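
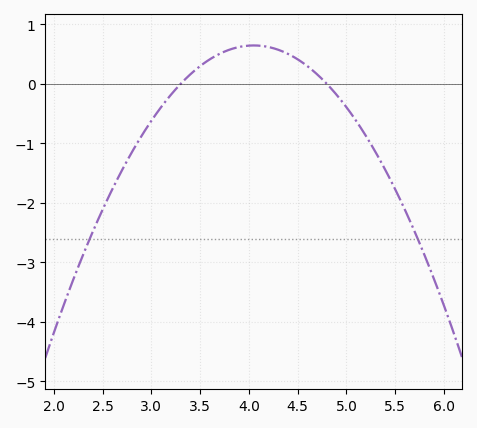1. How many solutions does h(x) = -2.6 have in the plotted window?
2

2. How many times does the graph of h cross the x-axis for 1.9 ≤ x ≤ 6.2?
2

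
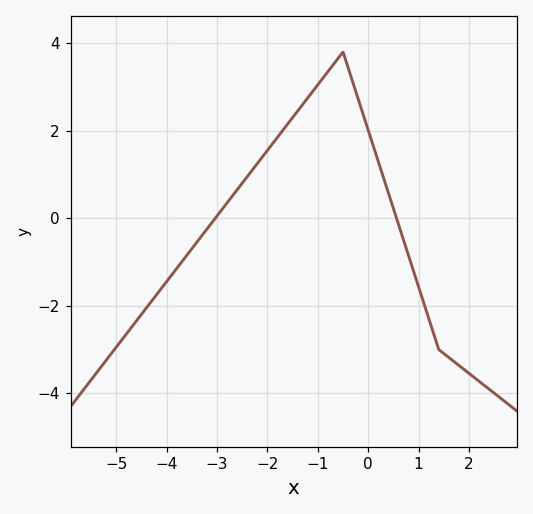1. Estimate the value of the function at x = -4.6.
-2.34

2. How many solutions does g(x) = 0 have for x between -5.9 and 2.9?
2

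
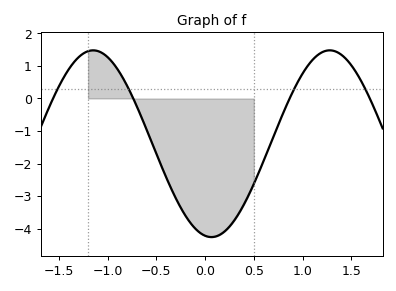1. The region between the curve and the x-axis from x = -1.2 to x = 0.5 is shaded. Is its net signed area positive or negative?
negative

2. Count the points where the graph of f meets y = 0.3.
4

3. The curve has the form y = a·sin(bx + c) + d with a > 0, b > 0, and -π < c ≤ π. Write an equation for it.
y = 2.87sin(2.6x - 1.7) - 1.39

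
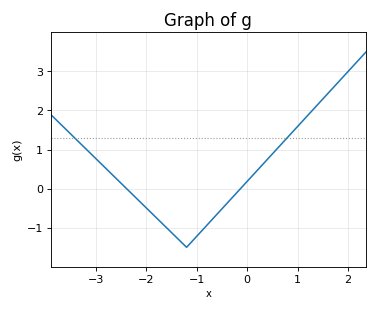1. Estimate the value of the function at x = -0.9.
-1.08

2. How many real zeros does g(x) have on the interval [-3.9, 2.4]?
2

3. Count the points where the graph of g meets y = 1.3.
2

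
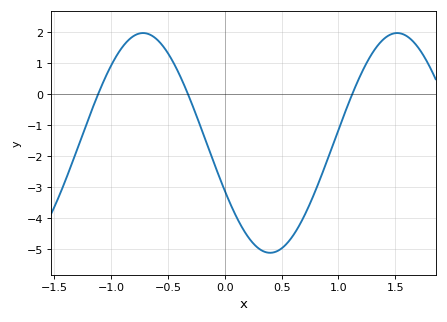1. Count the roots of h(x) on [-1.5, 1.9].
3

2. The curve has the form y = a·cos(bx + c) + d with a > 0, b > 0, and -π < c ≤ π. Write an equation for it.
y = 3.54cos(2.8x + 2) - 1.58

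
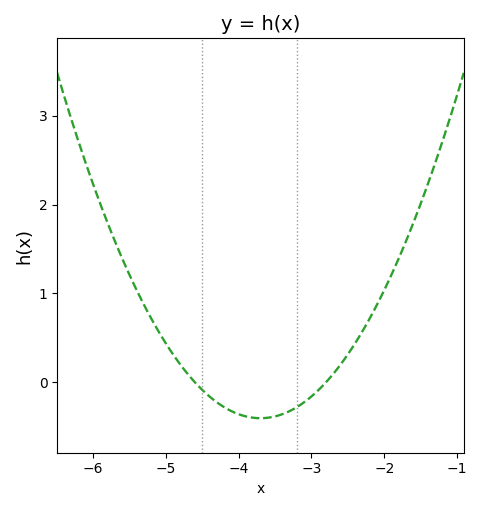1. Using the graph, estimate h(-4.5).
-0.1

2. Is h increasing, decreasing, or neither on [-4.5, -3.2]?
neither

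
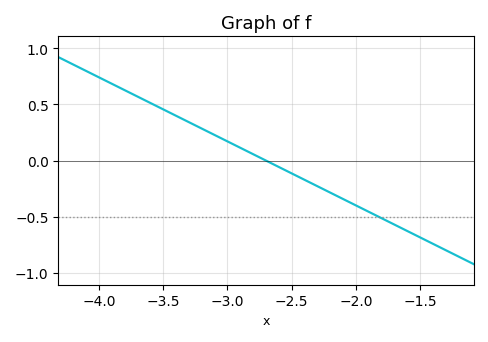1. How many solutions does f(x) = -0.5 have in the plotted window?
1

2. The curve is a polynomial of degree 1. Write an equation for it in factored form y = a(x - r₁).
y = -0.57(x + 2.7)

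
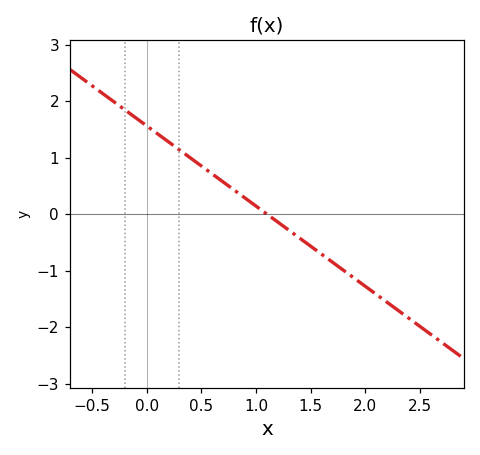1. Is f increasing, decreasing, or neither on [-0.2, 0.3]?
decreasing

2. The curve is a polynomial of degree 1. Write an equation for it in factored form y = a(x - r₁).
y = -1.42(x - 1.1)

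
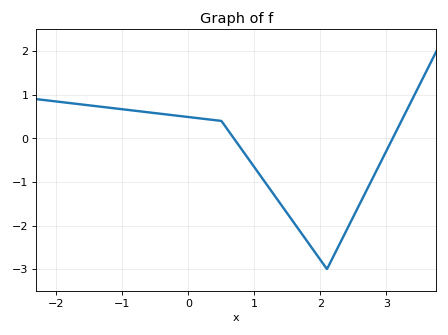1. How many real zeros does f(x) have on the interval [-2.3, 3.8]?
2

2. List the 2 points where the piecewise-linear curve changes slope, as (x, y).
(0.5, 0.4); (2.1, -3)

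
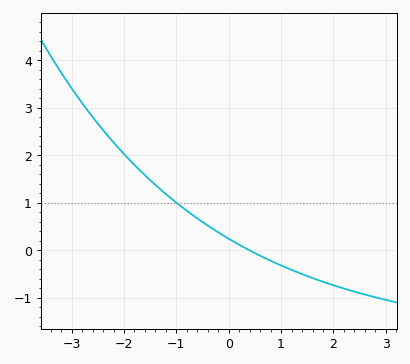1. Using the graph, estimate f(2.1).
-0.8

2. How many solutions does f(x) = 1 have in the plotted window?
1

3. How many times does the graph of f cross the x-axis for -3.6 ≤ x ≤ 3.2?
1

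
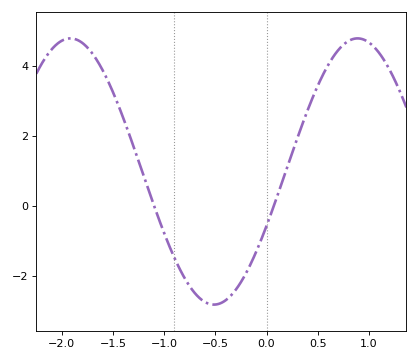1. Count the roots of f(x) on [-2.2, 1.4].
2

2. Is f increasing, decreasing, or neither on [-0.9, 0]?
neither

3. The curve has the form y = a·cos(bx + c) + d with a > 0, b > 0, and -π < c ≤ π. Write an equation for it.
y = 3.8cos(2.24x - 1.99) + 0.98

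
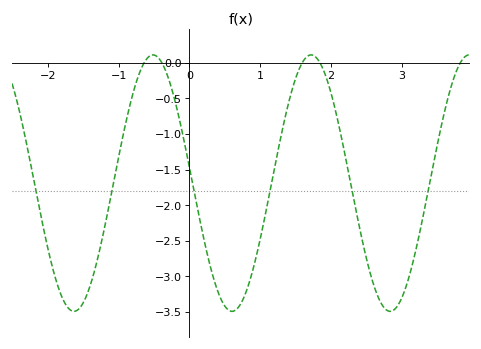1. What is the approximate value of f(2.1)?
-0.8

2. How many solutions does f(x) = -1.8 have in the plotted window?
6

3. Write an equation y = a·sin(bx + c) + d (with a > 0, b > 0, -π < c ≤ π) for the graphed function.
y = 1.8sin(2.8x + 3) - 1.69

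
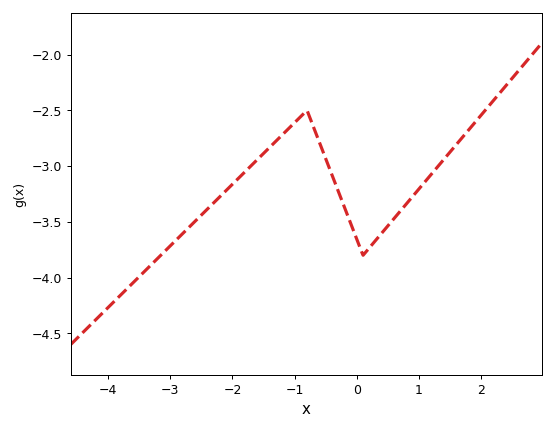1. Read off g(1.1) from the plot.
-3.15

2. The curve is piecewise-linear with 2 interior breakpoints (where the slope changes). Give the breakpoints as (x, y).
(-0.8, -2.5); (0.1, -3.8)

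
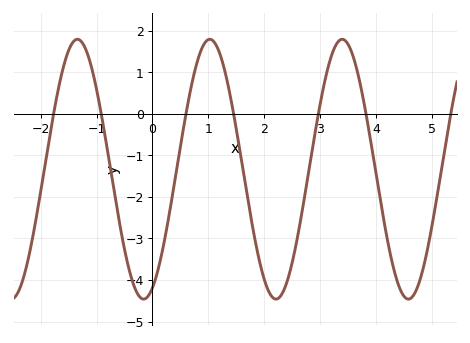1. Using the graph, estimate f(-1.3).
1.8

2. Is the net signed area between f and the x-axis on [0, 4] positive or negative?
negative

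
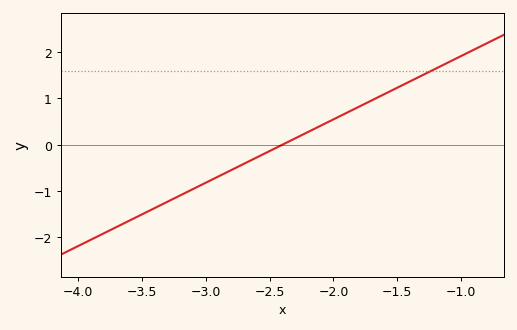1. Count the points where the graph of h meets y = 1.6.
1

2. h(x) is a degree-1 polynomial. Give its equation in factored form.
y = 1.37(x + 2.4)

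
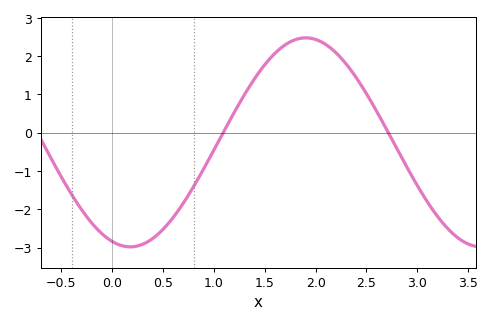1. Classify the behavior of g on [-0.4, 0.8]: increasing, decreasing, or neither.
neither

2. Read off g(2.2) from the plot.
2.09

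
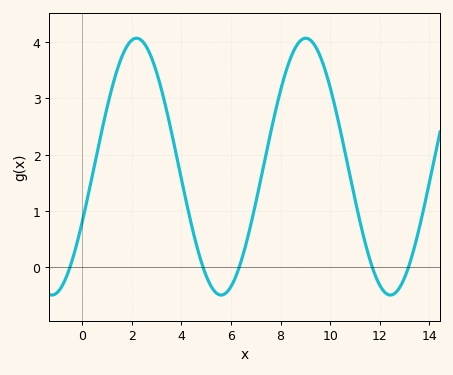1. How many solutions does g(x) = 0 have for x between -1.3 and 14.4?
5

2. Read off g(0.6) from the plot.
2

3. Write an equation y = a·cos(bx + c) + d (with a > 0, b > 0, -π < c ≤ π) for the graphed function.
y = 2.28cos(0.92x - 2) + 1.79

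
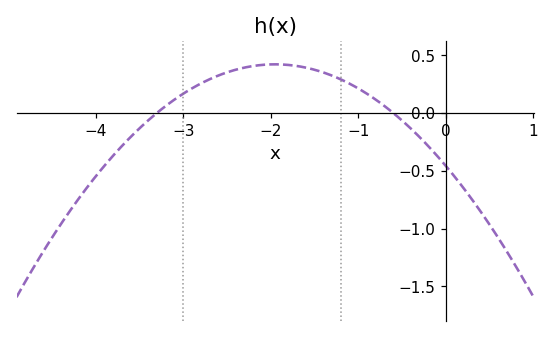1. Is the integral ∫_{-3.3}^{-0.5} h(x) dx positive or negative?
positive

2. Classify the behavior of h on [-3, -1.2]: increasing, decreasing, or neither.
neither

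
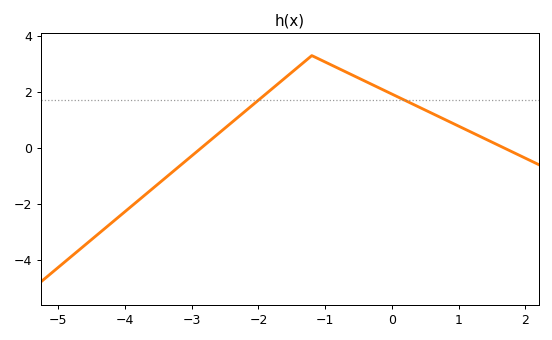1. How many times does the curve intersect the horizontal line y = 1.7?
2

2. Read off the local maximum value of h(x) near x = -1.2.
3.2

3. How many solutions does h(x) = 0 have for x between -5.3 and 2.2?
2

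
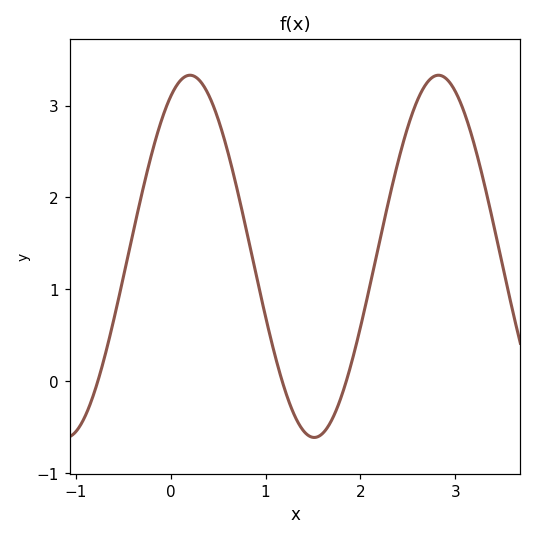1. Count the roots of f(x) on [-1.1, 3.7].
3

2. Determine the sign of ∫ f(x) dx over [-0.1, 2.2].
positive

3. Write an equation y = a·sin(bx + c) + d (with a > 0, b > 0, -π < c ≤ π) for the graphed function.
y = 1.97sin(2.4x + 1.08) + 1.36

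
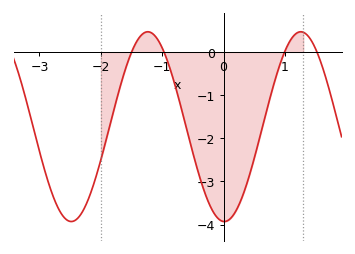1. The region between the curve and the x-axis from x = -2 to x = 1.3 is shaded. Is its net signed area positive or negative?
negative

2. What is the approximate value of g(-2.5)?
-3.9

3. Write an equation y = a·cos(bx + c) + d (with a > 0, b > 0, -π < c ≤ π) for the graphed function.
y = 2.2cos(2.5x + 3.1) - 1.73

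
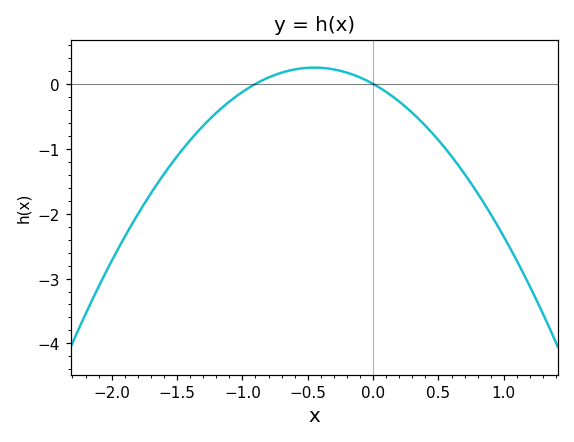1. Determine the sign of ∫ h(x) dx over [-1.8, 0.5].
negative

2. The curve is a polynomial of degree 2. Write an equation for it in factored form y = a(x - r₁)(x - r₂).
y = -1.24(x + 0.9)(x - 0)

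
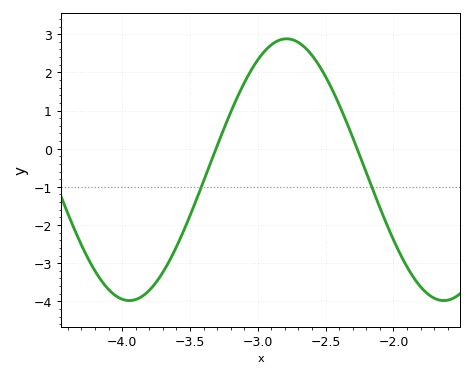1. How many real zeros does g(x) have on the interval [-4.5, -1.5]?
2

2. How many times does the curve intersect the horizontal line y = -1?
2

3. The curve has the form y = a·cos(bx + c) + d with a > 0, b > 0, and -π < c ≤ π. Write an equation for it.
y = 3.43cos(2.7x + 1.3) - 0.55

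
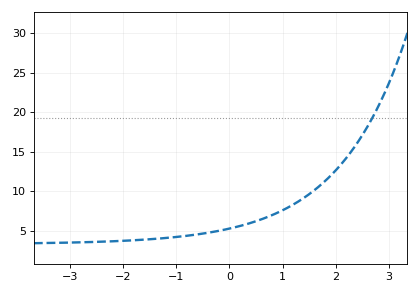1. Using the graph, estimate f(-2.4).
3.5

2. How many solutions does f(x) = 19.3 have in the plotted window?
1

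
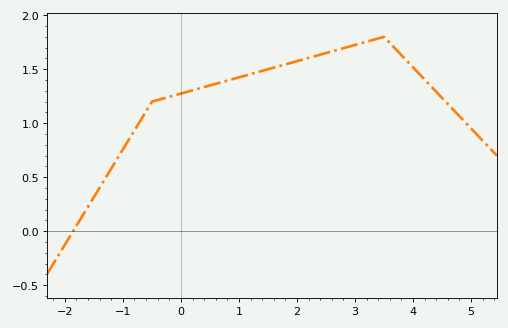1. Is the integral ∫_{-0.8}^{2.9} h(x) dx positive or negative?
positive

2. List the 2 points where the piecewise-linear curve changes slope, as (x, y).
(-0.5, 1.2); (3.5, 1.8)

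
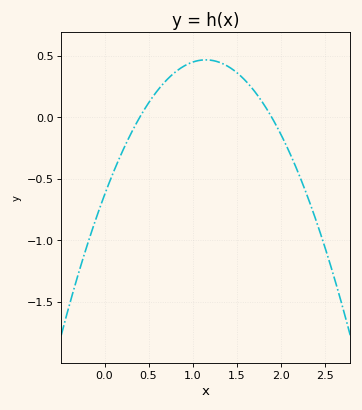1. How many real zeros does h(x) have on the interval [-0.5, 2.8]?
2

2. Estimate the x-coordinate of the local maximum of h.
1.15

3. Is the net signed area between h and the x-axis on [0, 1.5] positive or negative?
positive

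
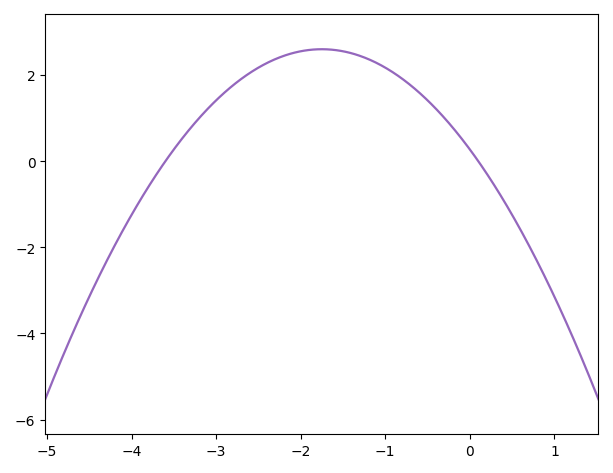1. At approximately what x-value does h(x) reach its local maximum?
-1.75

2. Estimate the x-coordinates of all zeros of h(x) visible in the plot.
-3.6, 0.1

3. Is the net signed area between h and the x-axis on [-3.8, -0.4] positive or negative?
positive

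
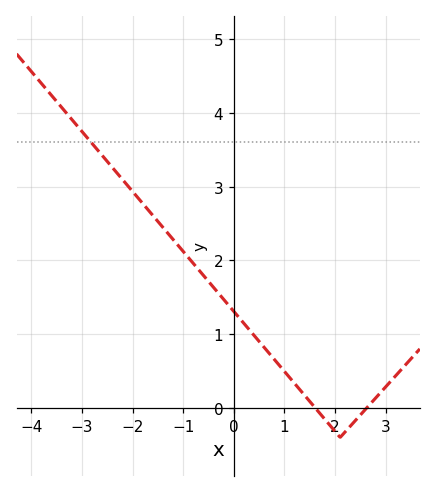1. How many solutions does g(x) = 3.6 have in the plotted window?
1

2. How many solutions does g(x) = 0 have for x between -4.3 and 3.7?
2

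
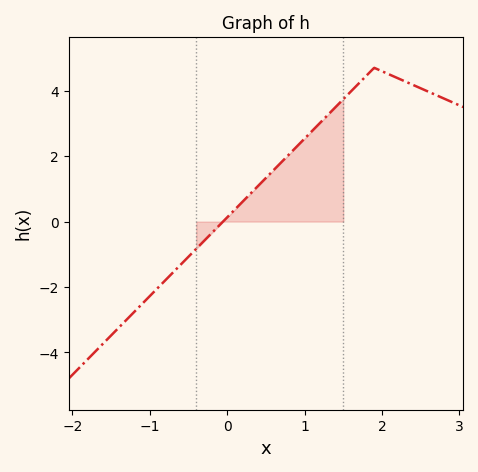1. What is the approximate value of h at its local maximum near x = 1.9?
4.6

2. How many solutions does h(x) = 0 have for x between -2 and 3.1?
1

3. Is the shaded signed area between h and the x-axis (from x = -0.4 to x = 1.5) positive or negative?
positive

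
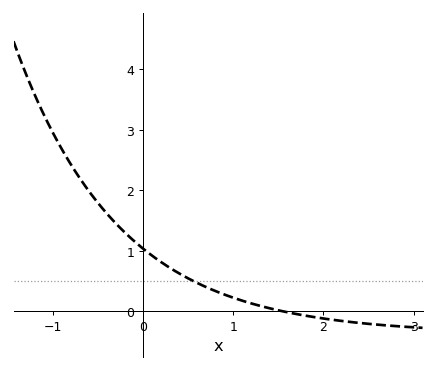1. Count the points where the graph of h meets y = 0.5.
1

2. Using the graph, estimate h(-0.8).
2.4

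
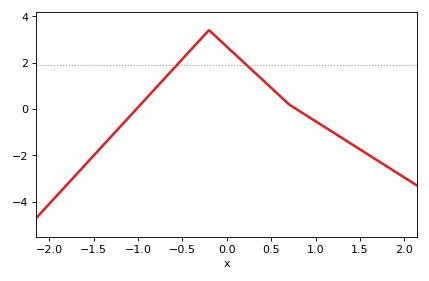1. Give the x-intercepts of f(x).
-1, 0.8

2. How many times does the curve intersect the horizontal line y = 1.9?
2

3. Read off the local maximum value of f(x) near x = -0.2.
3.4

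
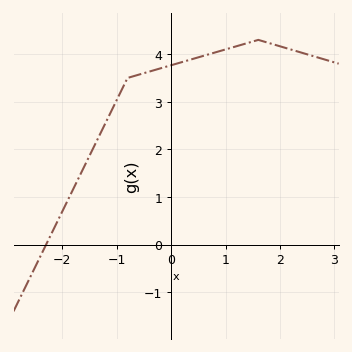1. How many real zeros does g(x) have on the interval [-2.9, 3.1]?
1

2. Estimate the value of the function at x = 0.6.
4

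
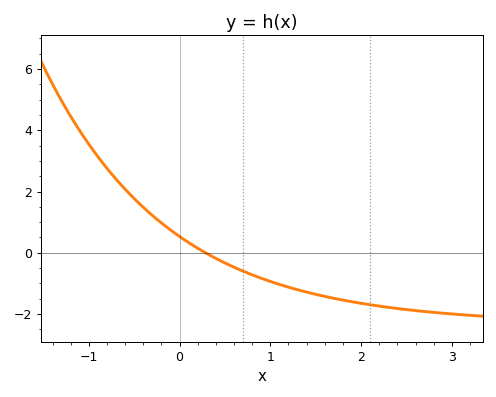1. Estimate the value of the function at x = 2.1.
-1.7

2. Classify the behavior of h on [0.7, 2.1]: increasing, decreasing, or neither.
decreasing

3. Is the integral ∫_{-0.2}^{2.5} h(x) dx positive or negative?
negative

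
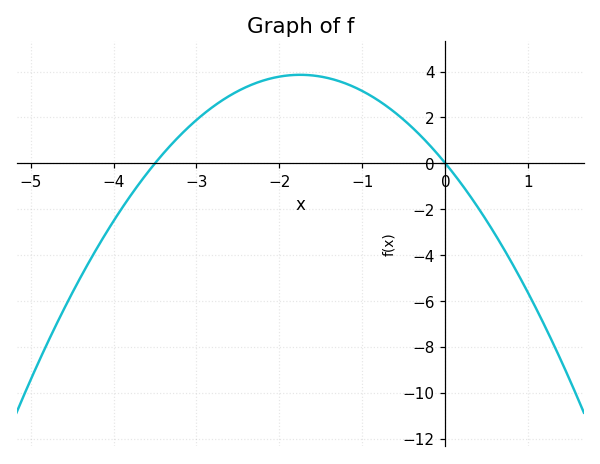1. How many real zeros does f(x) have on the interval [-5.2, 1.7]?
2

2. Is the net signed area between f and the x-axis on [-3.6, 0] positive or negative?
positive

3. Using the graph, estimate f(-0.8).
2.72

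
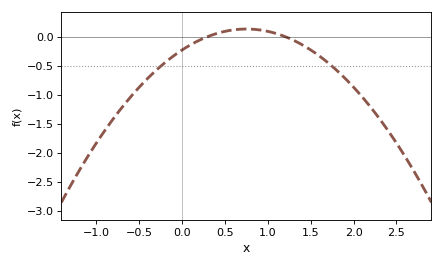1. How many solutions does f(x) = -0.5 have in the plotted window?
2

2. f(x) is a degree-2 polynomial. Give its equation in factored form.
y = -0.64(x - 0.3)(x - 1.2)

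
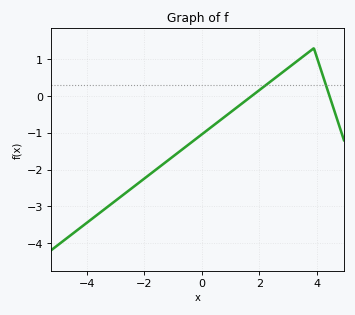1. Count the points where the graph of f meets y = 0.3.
2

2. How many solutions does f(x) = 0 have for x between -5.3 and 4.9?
2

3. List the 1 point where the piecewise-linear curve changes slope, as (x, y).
(3.9, 1.3)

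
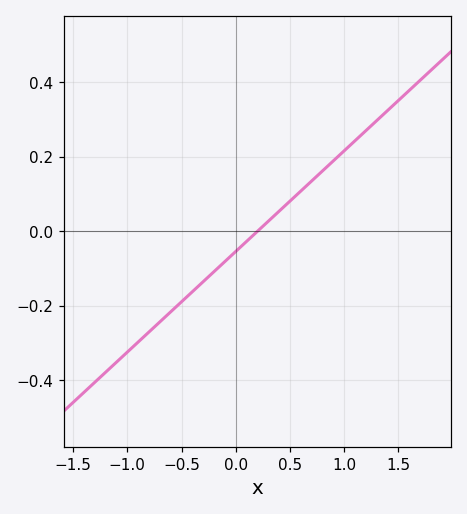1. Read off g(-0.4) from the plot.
-0.162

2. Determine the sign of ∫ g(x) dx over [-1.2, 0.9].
negative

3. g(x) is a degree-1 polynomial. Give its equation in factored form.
y = 0.27(x - 0.2)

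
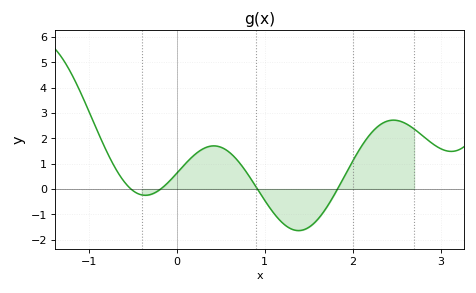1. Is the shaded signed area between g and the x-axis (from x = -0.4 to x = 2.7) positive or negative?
positive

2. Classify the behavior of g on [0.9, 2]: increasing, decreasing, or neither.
neither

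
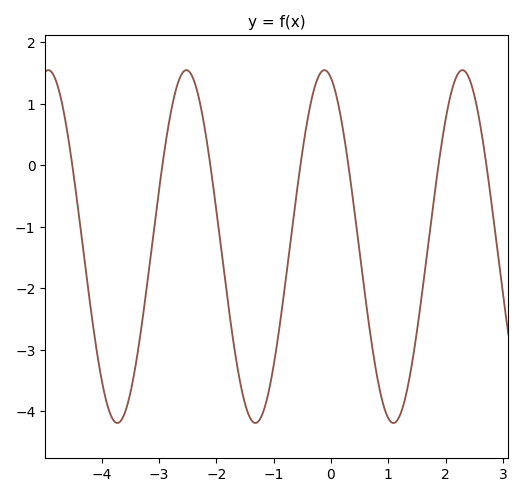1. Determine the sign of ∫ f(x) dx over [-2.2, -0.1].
negative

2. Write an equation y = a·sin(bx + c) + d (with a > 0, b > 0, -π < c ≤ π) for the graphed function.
y = 2.87sin(2.61x + 1.87) - 1.32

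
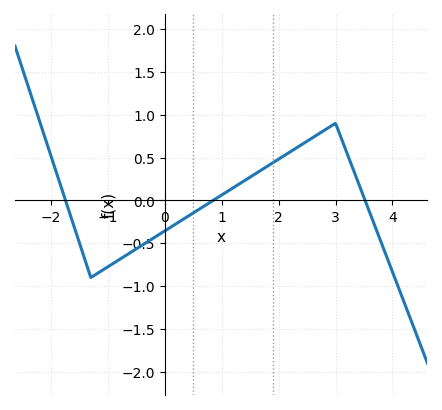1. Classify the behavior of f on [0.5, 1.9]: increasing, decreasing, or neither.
increasing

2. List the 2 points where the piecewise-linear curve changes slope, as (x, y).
(-1.3, -0.9); (3, 0.9)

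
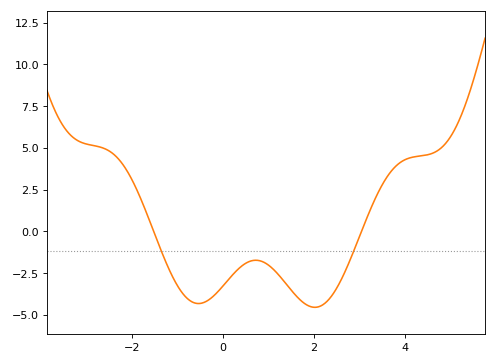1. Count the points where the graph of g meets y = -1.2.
2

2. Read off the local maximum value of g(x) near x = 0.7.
-1.8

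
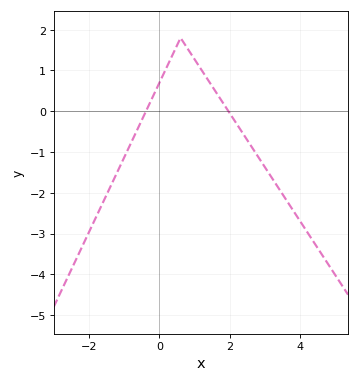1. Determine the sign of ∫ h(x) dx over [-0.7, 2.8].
positive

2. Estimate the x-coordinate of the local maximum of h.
0.6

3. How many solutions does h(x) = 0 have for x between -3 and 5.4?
2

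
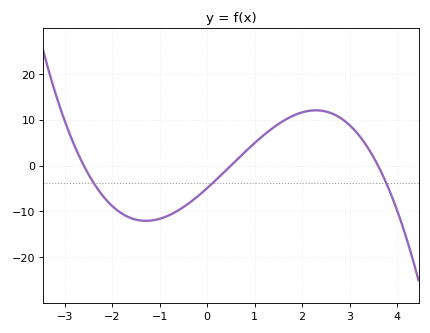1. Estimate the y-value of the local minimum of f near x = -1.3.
-12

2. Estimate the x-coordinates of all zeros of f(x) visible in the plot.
-2.6, 0.4, 3.6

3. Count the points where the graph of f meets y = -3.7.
3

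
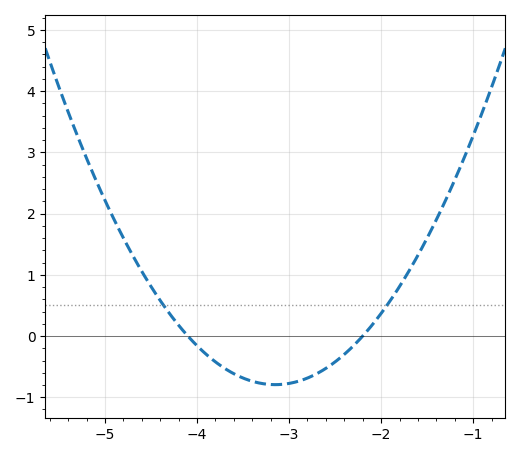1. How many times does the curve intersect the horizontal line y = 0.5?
2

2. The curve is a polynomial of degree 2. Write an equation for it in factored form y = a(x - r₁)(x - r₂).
y = 0.88(x + 4.1)(x + 2.2)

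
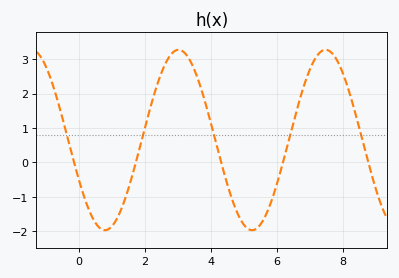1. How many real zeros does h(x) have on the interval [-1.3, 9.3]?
5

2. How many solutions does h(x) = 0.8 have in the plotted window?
5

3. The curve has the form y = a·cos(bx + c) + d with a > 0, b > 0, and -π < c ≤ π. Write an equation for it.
y = 2.62cos(1.41x + 2.02) + 0.65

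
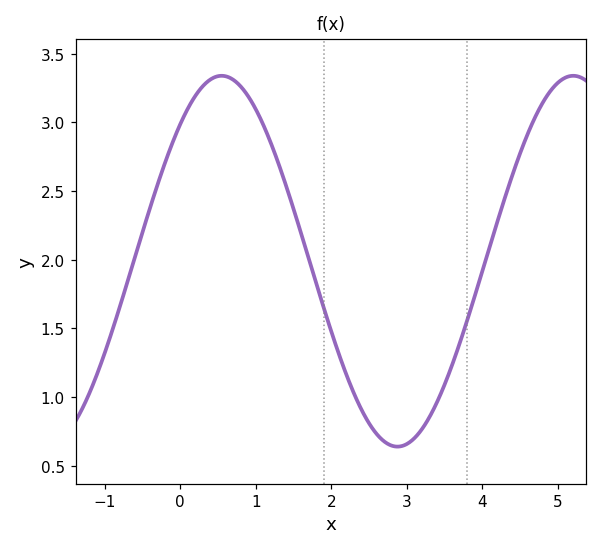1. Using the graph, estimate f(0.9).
3.2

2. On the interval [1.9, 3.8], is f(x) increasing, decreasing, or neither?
neither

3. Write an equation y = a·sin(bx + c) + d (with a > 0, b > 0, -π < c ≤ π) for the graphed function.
y = 1.35sin(1.4x + 0.83) + 1.99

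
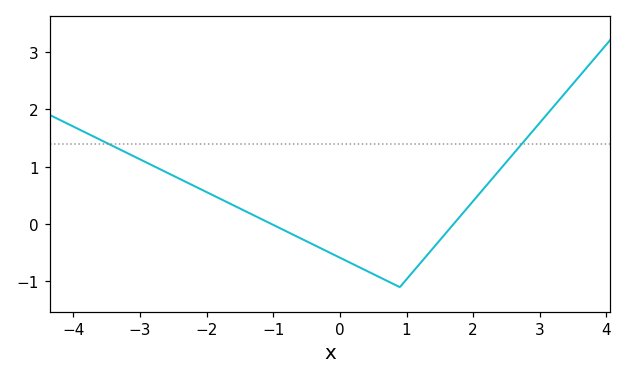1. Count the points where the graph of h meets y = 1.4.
2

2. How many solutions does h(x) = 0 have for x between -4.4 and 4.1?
2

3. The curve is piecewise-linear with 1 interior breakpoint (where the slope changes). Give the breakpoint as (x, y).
(0.9, -1.1)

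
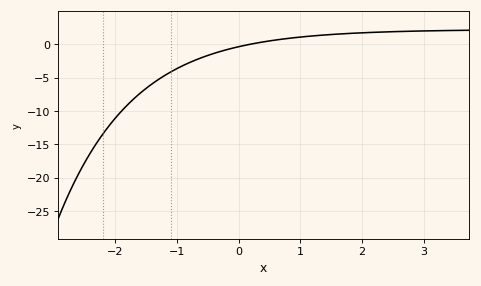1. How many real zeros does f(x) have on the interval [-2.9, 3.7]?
1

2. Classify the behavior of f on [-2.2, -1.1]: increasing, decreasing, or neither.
increasing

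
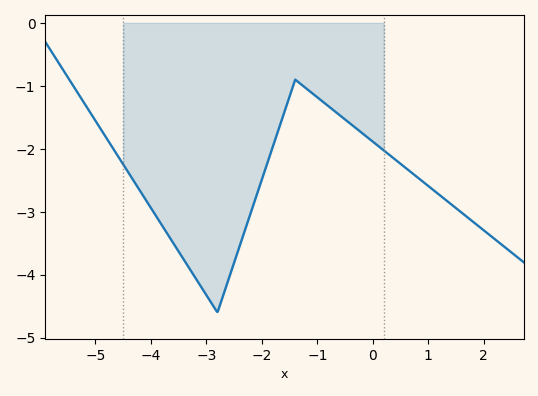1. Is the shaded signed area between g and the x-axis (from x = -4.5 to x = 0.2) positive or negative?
negative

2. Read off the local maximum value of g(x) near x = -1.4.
-0.9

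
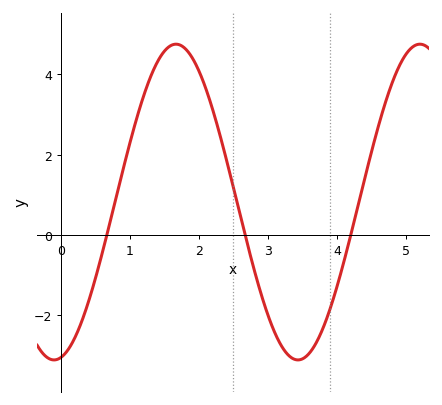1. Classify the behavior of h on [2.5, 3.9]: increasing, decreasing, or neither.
neither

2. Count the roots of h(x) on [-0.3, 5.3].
3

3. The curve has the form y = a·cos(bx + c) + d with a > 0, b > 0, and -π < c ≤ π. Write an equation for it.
y = 3.93cos(1.8x - 3) + 0.82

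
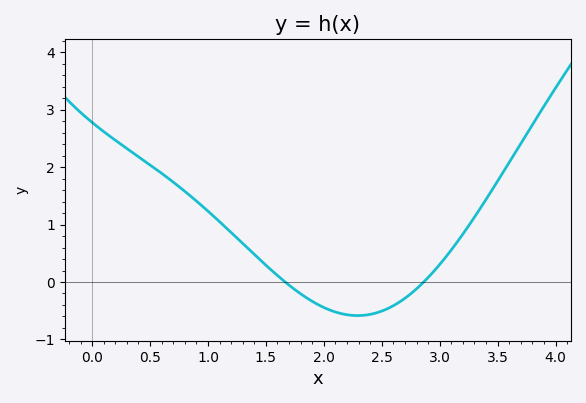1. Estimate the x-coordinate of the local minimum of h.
2.3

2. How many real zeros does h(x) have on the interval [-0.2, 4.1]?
2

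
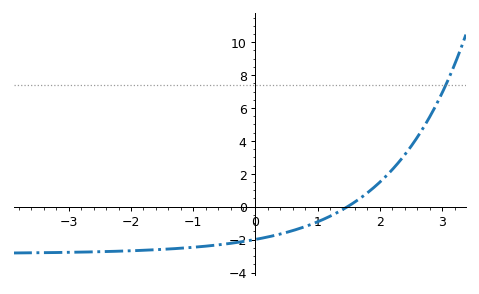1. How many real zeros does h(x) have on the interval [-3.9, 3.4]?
1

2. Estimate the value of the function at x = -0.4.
-2.2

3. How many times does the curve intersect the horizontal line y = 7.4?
1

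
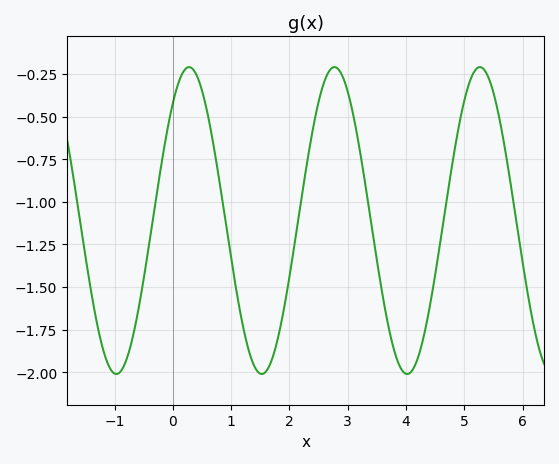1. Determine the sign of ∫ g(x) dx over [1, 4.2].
negative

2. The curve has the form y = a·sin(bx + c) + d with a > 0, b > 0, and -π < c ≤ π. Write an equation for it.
y = 0.9sin(2.52x + 0.87) - 1.11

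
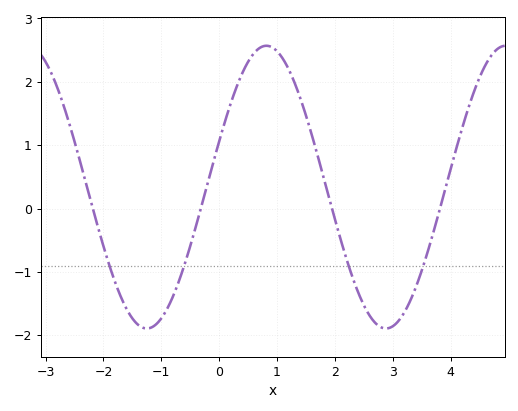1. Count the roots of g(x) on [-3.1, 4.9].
4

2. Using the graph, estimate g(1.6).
1.17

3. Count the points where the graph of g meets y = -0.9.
4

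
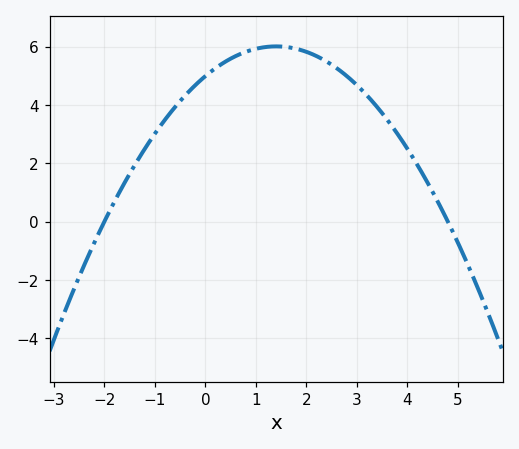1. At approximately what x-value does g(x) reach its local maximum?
1.4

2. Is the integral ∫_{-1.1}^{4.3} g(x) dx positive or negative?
positive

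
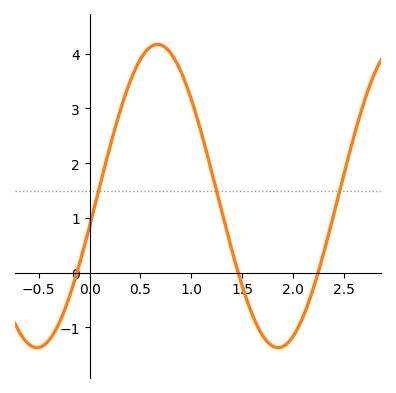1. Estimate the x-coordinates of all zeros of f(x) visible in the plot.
-0.1, 1.45, 2.25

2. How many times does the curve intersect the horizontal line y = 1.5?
3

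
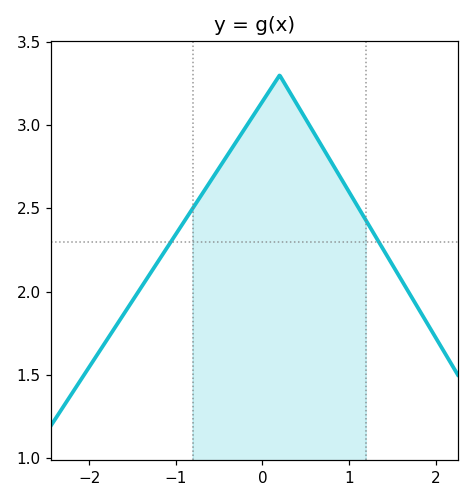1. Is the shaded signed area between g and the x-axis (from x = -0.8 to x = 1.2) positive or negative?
positive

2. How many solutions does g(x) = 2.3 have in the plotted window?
2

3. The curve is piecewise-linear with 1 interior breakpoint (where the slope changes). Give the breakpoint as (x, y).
(0.2, 3.3)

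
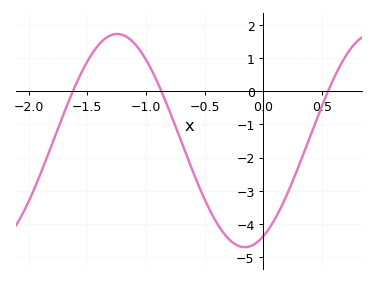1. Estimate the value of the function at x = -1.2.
1.7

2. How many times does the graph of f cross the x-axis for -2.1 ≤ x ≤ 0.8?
3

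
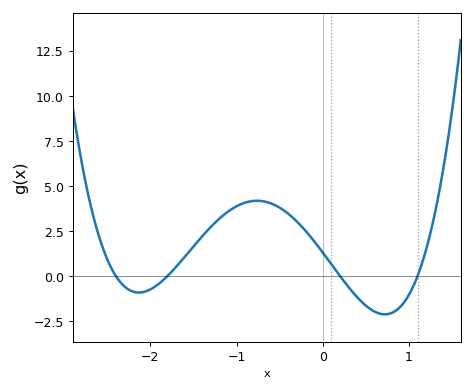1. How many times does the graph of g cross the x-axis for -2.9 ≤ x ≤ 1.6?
4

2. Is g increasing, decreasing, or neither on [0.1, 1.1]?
neither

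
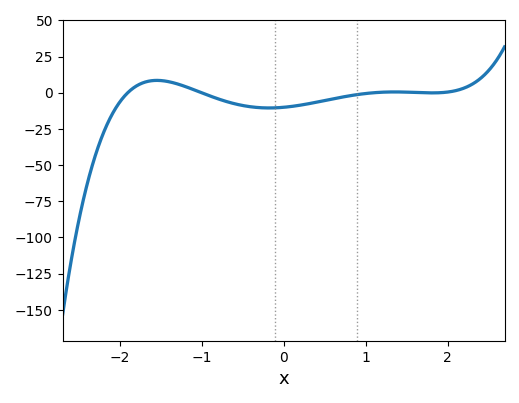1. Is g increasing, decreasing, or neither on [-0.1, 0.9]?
increasing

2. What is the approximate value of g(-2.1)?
-15.9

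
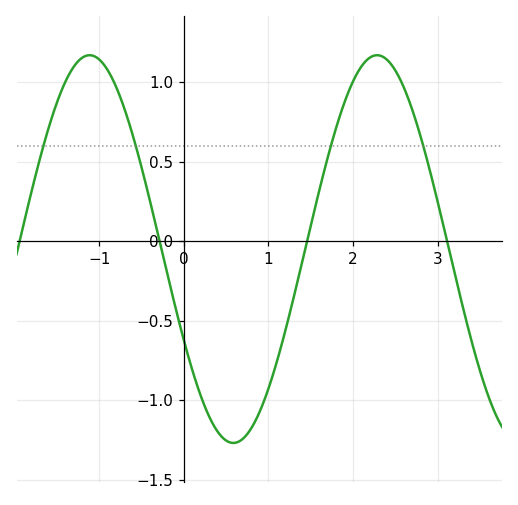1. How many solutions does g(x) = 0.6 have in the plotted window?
4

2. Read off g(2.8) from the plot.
0.653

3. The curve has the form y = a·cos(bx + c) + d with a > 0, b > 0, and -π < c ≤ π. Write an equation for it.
y = 1.22cos(1.85x + 2.06) - 0.05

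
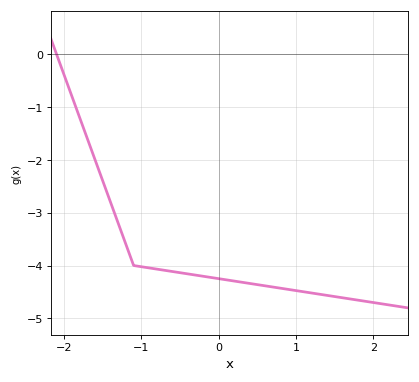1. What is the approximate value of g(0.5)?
-4.4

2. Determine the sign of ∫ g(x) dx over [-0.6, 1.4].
negative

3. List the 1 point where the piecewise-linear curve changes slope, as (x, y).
(-1.1, -4)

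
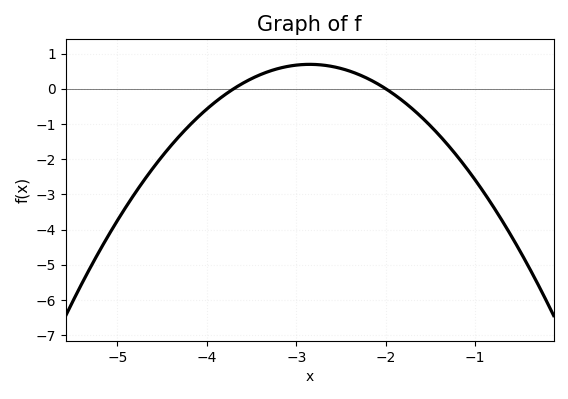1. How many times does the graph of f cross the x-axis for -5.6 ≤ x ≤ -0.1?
2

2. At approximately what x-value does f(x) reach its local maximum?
-2.8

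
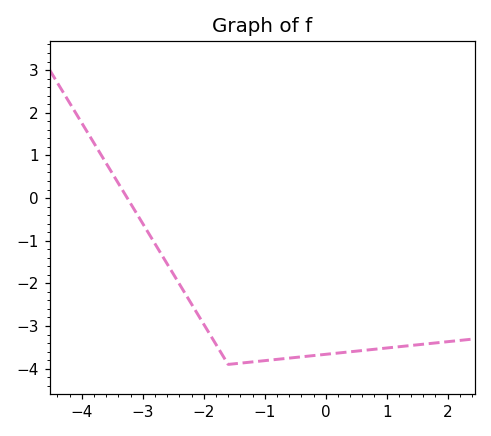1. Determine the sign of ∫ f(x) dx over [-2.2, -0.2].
negative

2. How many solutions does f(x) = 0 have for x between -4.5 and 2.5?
1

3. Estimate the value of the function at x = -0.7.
-3.77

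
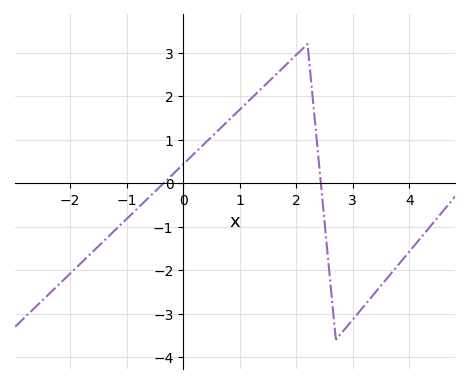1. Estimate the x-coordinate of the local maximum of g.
2.2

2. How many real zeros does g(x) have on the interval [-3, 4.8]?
2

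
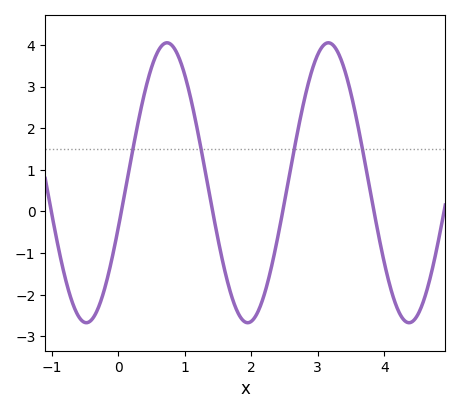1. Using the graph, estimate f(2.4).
-0.612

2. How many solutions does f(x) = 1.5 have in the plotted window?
4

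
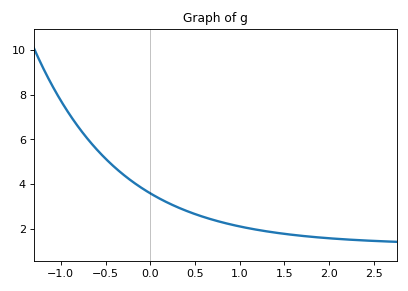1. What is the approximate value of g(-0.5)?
5.2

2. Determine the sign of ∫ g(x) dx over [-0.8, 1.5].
positive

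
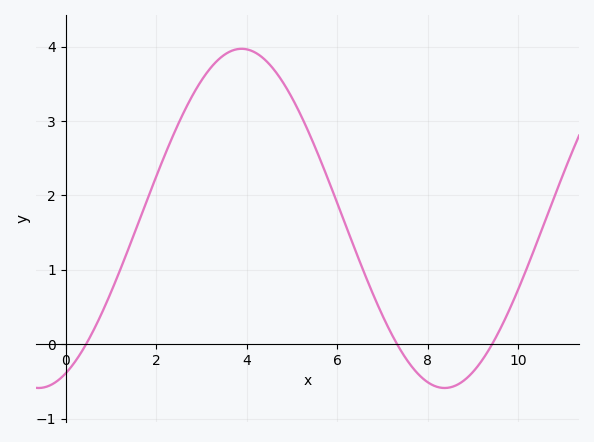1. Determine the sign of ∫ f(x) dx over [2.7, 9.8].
positive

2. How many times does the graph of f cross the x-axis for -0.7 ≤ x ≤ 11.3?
3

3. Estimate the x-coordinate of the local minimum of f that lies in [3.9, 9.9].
8.38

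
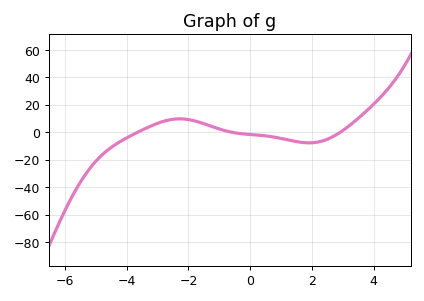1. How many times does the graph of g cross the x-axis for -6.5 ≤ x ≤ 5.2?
3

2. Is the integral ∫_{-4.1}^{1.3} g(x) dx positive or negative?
positive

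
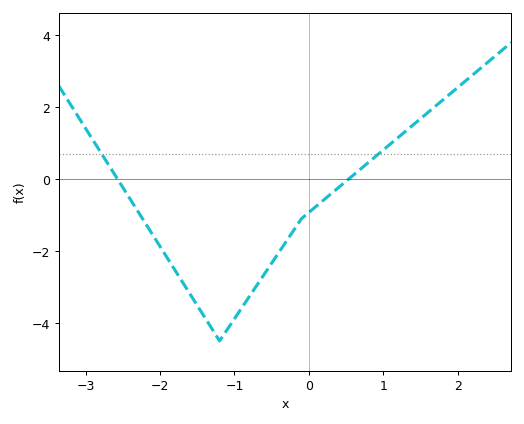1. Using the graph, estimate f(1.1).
1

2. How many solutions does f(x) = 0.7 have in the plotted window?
2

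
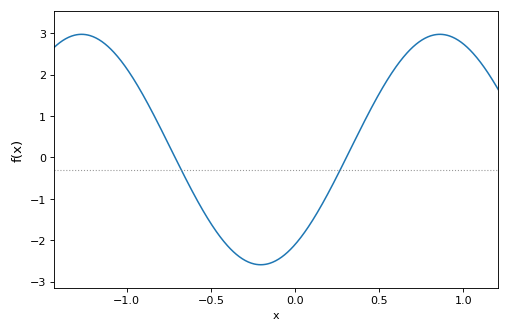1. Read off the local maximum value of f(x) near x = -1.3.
3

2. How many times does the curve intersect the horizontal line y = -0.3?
2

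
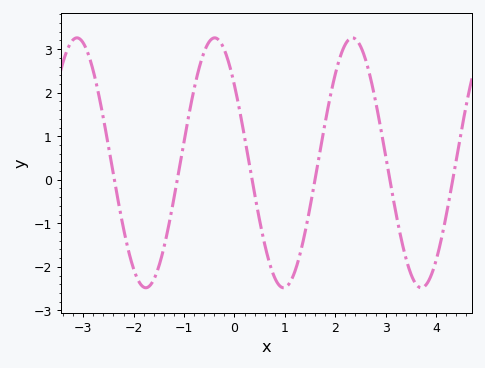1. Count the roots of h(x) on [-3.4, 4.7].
6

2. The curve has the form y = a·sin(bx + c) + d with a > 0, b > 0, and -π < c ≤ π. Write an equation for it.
y = 2.87sin(2.3x + 2.47) + 0.39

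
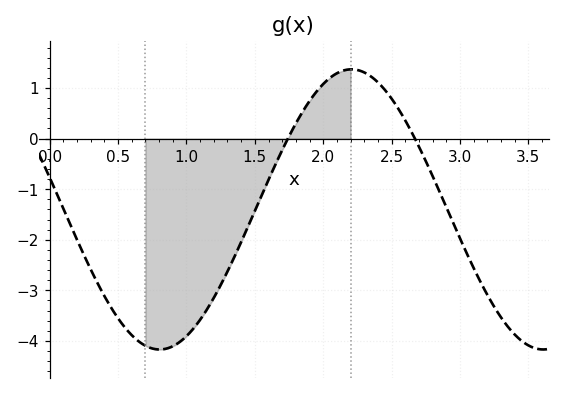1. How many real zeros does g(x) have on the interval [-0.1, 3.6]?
2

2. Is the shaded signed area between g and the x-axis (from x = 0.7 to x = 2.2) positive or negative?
negative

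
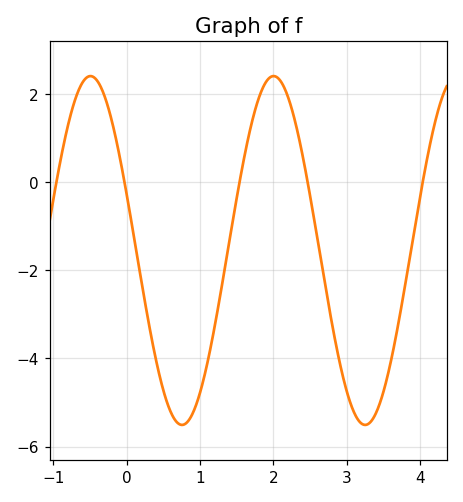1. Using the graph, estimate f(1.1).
-4.1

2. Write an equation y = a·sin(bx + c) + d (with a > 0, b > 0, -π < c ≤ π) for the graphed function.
y = 3.96sin(2.52x + 2.81) - 1.55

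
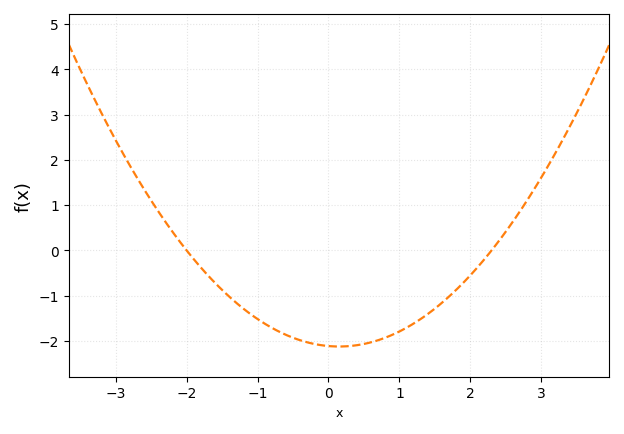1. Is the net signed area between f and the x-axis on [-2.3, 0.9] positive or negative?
negative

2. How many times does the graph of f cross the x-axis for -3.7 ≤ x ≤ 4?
2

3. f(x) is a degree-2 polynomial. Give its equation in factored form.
y = 0.46(x + 2)(x - 2.3)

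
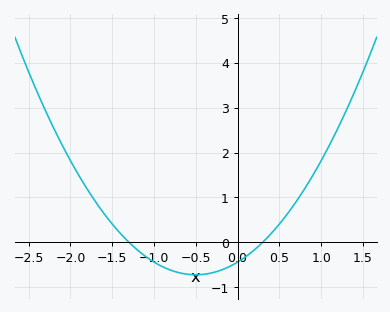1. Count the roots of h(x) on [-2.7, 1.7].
2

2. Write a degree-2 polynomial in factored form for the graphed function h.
y = 1.13(x + 1.3)(x - 0.3)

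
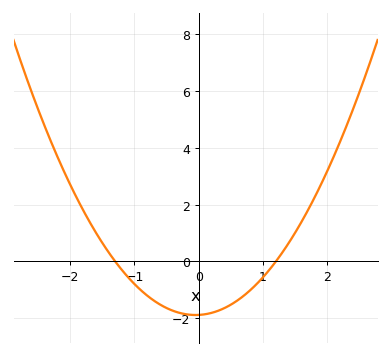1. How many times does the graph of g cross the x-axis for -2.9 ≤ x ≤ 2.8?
2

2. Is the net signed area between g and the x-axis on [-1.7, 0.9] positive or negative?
negative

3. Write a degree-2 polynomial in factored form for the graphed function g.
y = 1.21(x + 1.3)(x - 1.2)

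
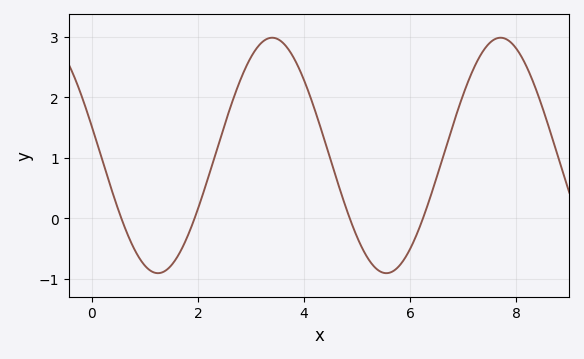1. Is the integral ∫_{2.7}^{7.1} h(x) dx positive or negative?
positive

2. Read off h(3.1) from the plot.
2.8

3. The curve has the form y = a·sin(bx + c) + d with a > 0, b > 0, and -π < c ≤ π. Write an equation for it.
y = 1.95sin(1.5x + 2.9) + 1.04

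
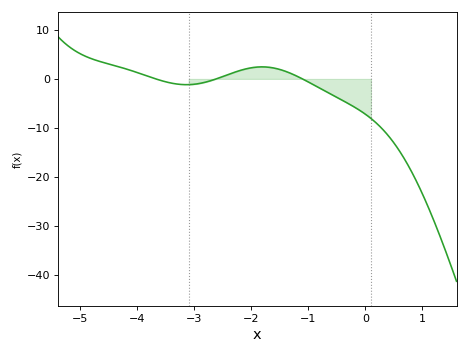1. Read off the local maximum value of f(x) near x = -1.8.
2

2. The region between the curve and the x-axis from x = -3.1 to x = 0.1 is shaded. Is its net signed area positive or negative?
negative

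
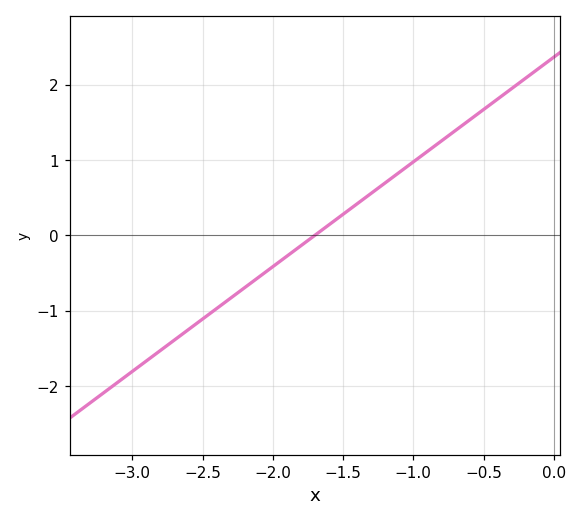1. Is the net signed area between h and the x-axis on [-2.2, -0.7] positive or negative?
positive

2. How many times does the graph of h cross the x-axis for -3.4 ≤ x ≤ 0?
1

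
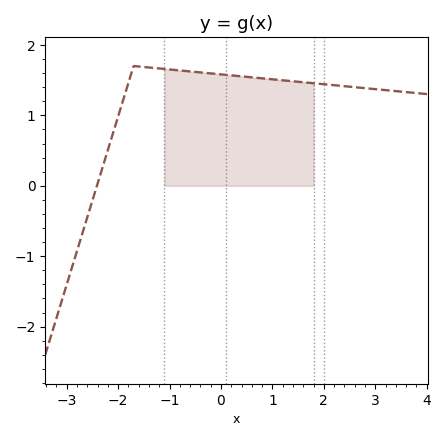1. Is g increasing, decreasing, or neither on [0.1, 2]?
decreasing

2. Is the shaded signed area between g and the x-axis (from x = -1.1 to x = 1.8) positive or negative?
positive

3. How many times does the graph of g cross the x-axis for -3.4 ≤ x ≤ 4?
1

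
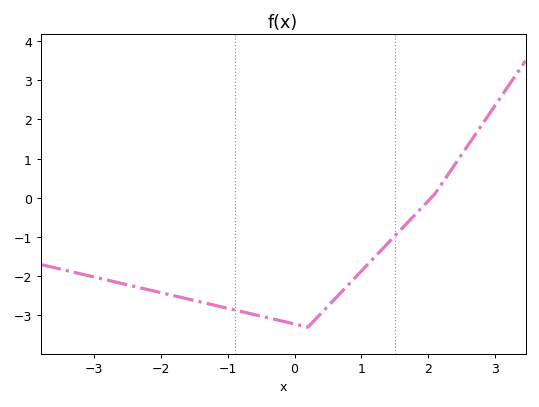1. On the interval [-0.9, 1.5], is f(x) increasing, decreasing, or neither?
neither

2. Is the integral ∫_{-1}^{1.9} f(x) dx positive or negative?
negative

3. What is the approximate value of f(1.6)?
-0.795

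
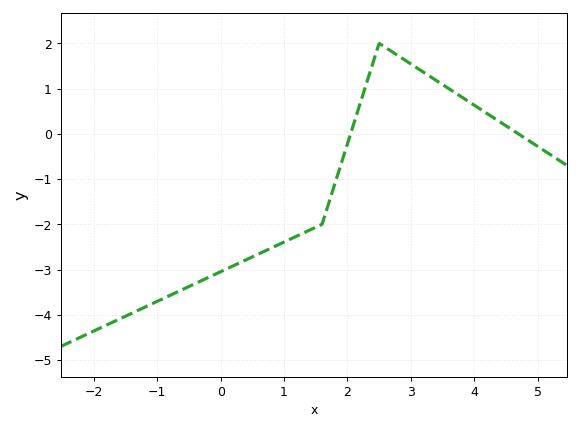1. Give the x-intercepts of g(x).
2.05, 4.7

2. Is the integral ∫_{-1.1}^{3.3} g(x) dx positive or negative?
negative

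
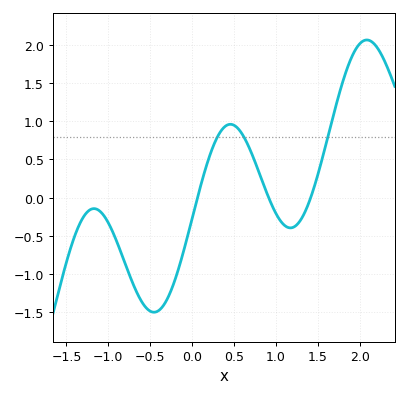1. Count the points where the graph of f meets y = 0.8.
3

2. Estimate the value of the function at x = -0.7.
-1.15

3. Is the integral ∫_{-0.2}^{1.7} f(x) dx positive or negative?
positive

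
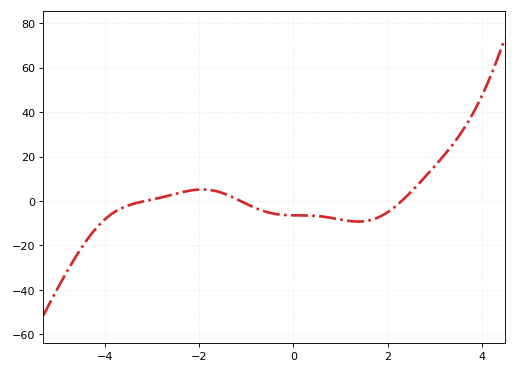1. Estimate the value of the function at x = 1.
-8.34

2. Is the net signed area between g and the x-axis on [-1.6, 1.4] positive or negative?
negative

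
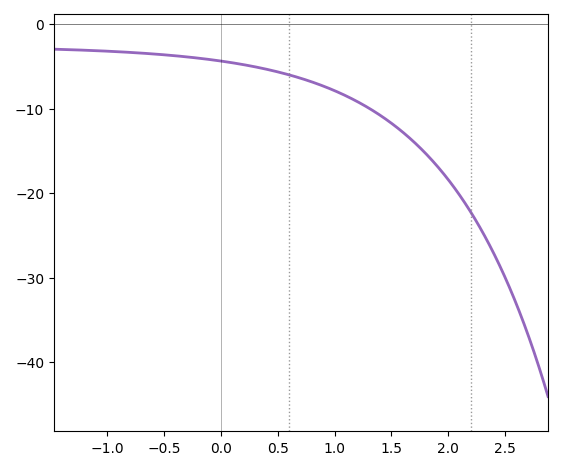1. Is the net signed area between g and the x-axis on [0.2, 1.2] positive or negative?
negative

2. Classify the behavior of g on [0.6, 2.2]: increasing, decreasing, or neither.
decreasing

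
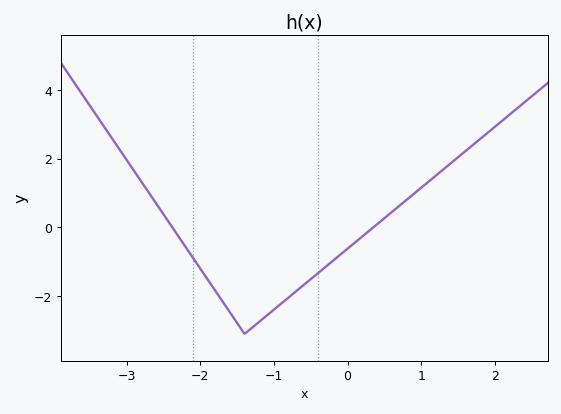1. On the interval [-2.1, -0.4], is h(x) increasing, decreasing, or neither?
neither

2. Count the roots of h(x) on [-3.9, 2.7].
2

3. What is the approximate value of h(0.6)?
0.4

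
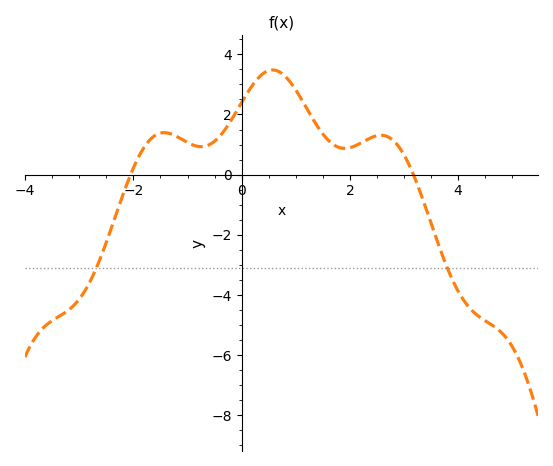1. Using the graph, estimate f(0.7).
3.4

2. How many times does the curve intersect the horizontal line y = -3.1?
2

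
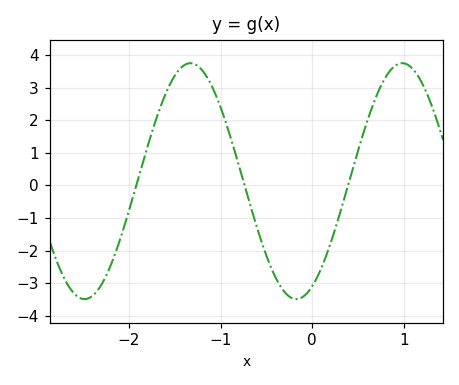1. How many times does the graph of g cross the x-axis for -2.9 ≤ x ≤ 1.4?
3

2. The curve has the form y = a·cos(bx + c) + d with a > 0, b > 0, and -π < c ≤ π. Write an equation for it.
y = 3.62cos(2.72x - 2.67) + 0.13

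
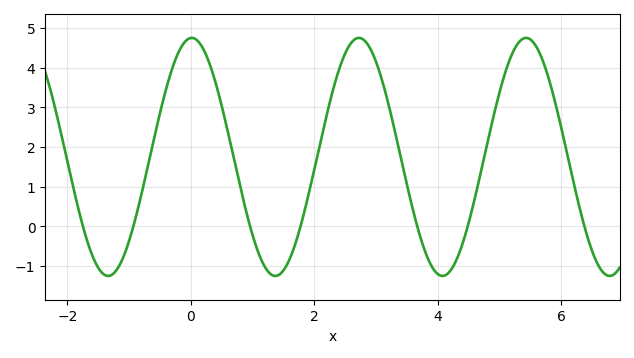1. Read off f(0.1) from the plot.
4.69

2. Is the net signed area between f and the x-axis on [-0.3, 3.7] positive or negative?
positive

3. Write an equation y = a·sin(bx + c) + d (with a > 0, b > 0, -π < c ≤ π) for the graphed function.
y = 3sin(2.32x + 1.54) + 1.75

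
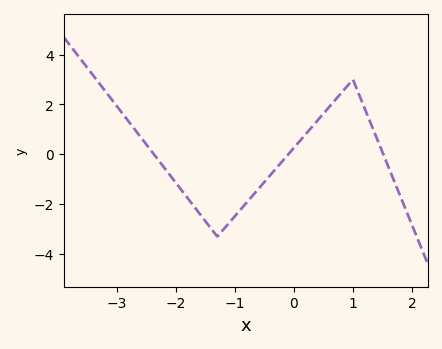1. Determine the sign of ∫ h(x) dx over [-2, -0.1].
negative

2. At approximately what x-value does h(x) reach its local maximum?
1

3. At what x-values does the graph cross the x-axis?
-2.4, -0.1, 1.5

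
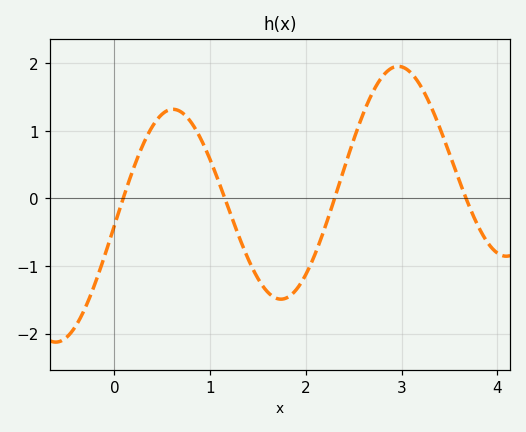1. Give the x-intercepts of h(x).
0.092, 1.15, 2.3, 3.67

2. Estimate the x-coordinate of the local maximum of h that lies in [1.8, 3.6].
2.97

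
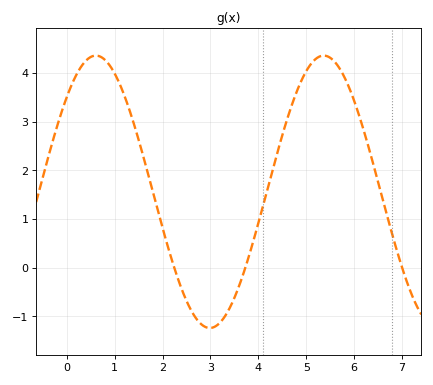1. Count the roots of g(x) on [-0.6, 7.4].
3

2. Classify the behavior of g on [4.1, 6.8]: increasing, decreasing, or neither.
neither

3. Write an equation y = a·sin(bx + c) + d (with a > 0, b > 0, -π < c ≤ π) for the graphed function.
y = 2.8sin(1.32x + 0.772) + 1.56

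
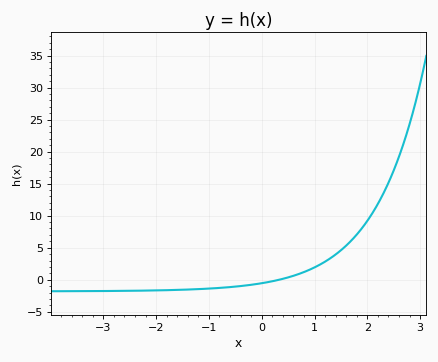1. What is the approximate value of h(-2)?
-1.67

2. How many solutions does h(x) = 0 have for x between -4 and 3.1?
1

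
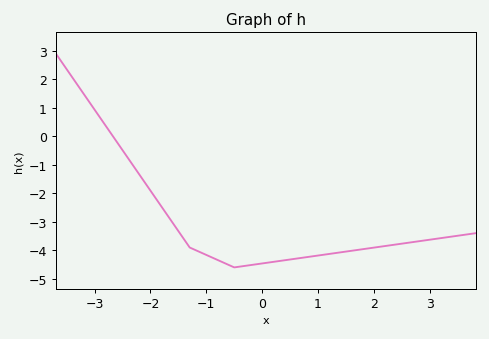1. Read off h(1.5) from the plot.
-4.04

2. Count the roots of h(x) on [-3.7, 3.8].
1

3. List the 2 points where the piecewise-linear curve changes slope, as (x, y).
(-1.3, -3.9); (-0.5, -4.6)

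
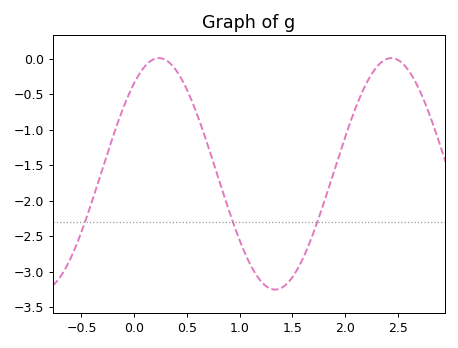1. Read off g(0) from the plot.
-0.35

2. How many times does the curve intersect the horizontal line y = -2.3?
3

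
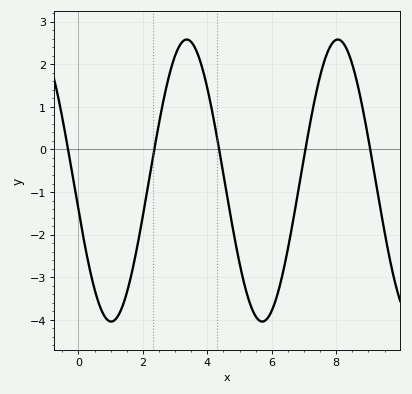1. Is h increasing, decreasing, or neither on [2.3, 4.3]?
neither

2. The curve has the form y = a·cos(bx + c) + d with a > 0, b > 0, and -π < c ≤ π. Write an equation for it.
y = 3.31cos(1.3x + 1.8) - 0.73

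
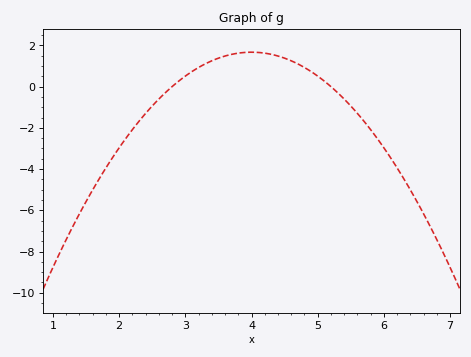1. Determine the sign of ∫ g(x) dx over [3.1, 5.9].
positive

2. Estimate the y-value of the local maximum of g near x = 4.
1.67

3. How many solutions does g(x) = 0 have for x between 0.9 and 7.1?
2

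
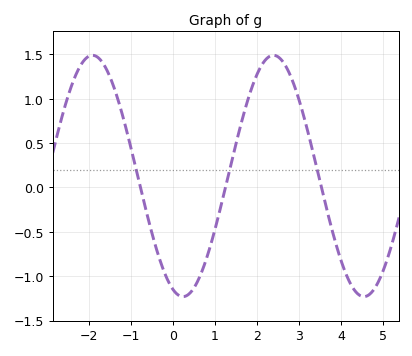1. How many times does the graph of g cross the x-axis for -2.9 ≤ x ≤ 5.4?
3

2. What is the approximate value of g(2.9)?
1.13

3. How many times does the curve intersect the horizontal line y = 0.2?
3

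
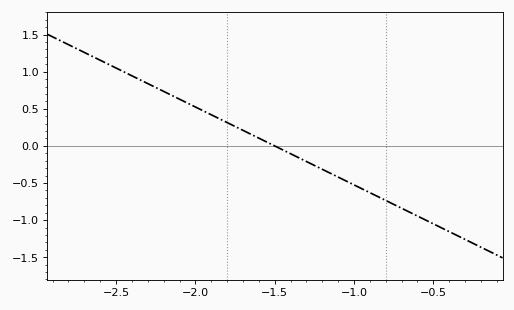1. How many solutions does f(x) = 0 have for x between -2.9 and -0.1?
1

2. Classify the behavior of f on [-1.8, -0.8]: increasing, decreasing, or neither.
decreasing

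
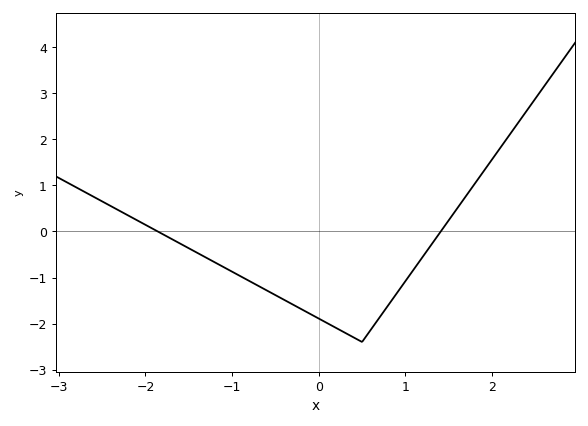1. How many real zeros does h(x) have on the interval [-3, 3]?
2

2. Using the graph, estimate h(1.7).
0.772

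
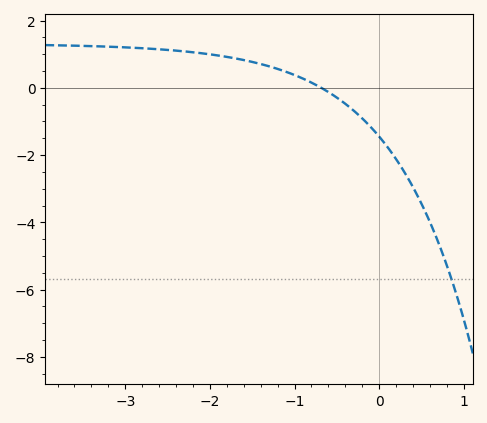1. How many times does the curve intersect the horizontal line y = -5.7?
1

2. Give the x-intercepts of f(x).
-0.684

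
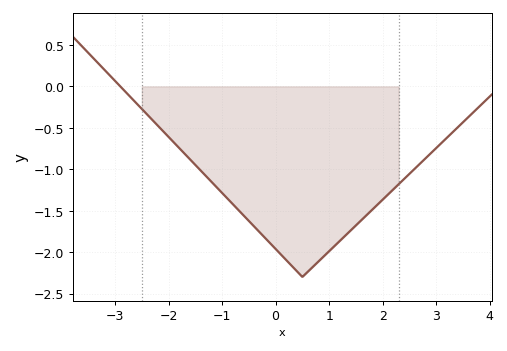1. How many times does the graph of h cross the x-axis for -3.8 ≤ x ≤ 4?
1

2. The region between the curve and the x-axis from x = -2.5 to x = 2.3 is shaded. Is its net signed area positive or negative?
negative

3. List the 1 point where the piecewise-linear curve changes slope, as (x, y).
(0.5, -2.3)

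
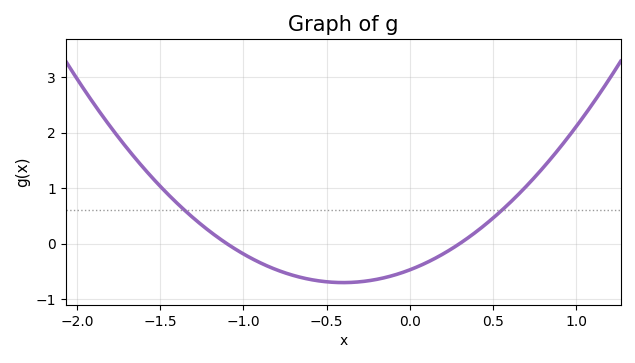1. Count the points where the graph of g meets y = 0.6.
2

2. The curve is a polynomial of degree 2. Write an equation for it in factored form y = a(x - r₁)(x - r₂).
y = 1.43(x + 1.1)(x - 0.3)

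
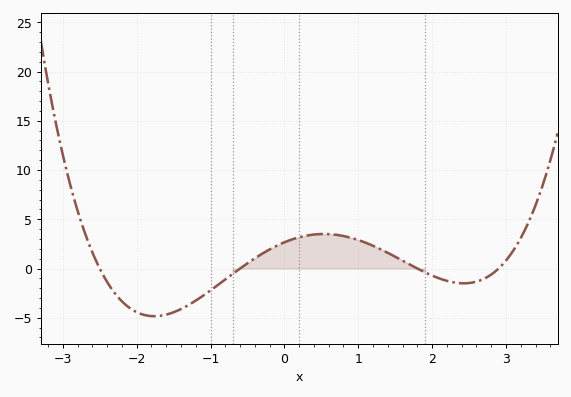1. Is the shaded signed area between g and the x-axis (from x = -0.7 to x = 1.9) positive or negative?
positive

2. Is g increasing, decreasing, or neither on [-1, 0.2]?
increasing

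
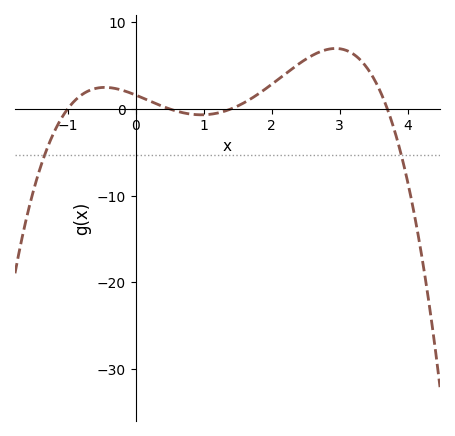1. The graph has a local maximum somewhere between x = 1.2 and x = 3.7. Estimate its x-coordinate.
2.94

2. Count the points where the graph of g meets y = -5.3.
2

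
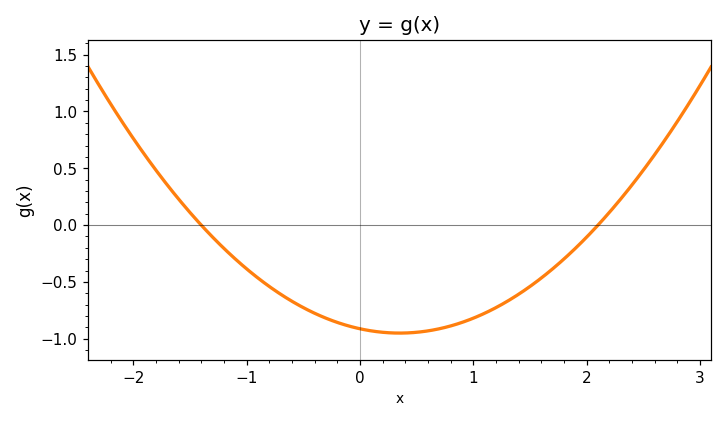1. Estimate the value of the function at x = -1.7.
0.35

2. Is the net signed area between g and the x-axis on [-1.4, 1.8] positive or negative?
negative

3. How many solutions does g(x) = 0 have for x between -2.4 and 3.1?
2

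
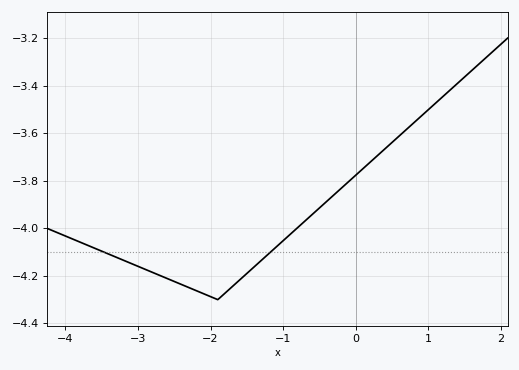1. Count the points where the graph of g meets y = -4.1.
2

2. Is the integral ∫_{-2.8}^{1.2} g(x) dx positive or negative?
negative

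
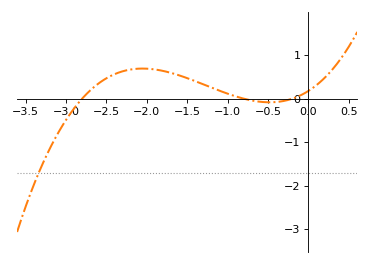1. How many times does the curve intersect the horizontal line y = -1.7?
1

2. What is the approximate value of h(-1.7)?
0.594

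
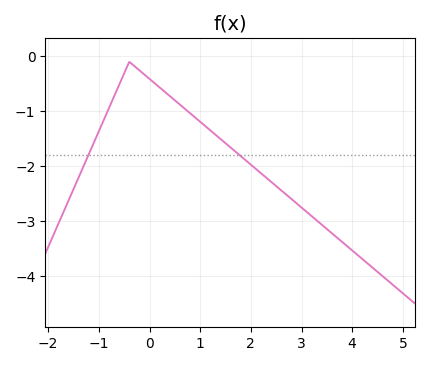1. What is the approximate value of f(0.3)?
-0.647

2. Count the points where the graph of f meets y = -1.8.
2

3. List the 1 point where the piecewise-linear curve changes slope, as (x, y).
(-0.4, -0.1)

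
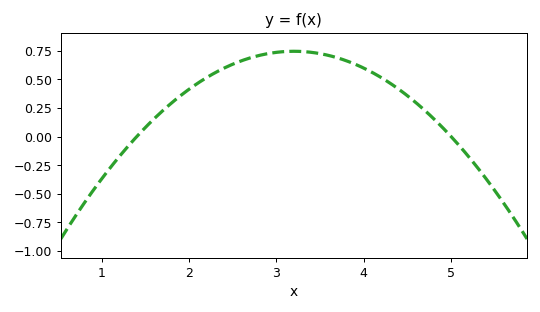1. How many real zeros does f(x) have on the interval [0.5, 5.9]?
2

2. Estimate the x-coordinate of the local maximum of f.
3.2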